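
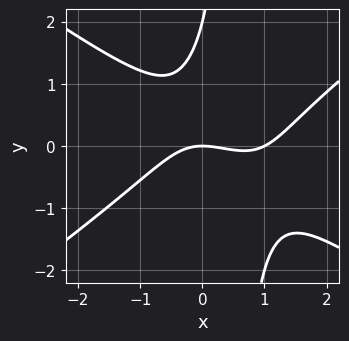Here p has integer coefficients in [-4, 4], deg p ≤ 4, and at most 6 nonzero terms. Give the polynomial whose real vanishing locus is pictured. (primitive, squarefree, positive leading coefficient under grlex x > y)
deg p = 3. No degree-2 curve has this shape.
Checking where it meets the axes: among the integer gridlines, it crosses the x-axis at x ∈ {0, 1}; among the integer gridlines, it crosses the y-axis at y ∈ {0, 2}.
Matching integer coefficients to the picture gives p.

x^3 - 2*x*y^2 - x^2 + y^2 - 2*y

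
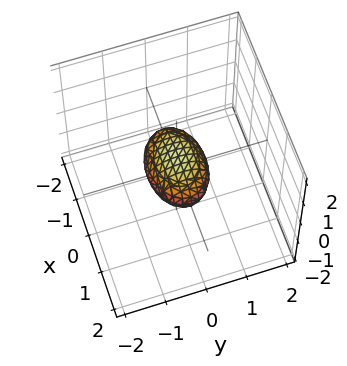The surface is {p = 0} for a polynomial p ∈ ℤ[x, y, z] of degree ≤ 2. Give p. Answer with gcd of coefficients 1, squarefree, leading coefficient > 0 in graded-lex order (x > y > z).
x^2 + 2*y^2 + 3*z^2 - 1

The degree is 2 — a closed, bounded, convex surface; a quadric.
Symmetries: the x ↦ −x reflection is a symmetry, so x appears only in even powers; it's symmetric under y → −y, forcing even powers of y; mirror symmetry z ↦ −z ⇒ only even powers of z.
From the axis intercepts and sections: the x-axis gridline crossings are at x ∈ {-1, 1}.
The integer polynomial consistent with all of this is the stated p.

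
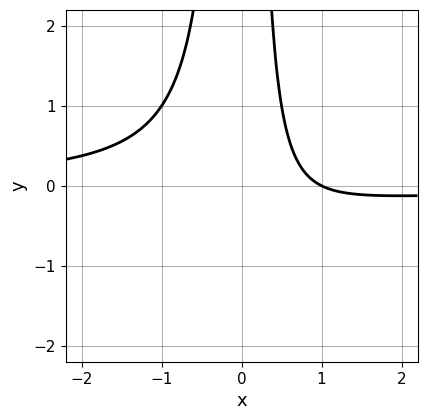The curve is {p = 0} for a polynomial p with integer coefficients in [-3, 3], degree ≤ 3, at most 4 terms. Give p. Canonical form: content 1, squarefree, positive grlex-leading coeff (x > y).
2*x^2*y + x - 1

1. Degree: no degree-2 curve has this shape, so deg p = 3.
2. From the axis intercepts and sections: one x-axis crossing is at x = 1; no y-intercept at any integer in the box.
3. The integer polynomial consistent with all of this is the stated p.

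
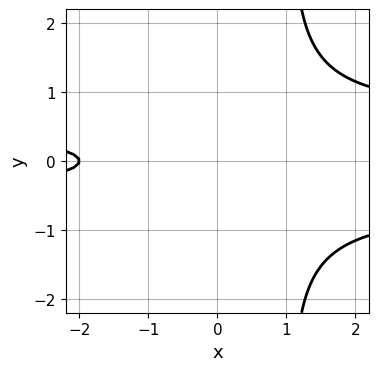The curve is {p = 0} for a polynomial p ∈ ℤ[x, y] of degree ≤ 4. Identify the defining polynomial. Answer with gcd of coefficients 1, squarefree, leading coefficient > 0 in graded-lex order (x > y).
First, degree: no degree-2 curve has this shape, so deg p = 3.
Then, symmetries: it's symmetric under y → −y, forcing even powers of y.
Then, observable constraints: one x-axis crossing is at x = -2; the curve avoids every integer y-axis point in the box.
Finally, assembling these constraints gives the stated polynomial.

3*x*y^2 - 3*y^2 - x - 2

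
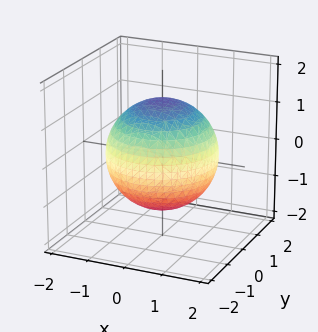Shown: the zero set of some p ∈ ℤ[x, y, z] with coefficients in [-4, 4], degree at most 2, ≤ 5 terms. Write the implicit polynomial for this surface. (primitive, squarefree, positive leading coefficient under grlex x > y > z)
1. The degree is 2 — a generic line meets the surface in up to 2 points.
2. Symmetries: the surface is invariant under rotation about z: p = q(x² + y², z).
3. From the visible intercepts: a circular section at z = -1 has radius exactly 1.
4. Assembling these constraints gives the stated polynomial.

x^2 + y^2 + z^2 - 2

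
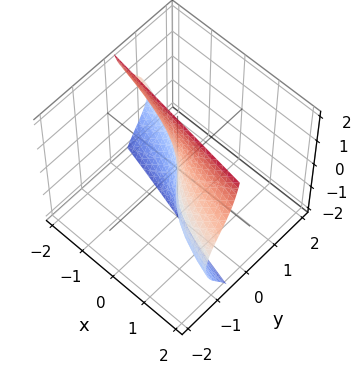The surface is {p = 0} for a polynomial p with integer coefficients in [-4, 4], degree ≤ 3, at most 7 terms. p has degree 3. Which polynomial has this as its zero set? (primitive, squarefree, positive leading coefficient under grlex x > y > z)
First, degree: a generic line meets the surface in up to 3 points, so deg p = 3.
Then, from the visible intercepts: one y-axis crossing is at y = 0; every point of the z-axis in the box is on the surface; it meets the x-axis at x = 0 (among the integer gridlines).
Finally, putting this together gives p.

y^3 + 2*y*z^2 + 2*y*z + 2*x + 2*y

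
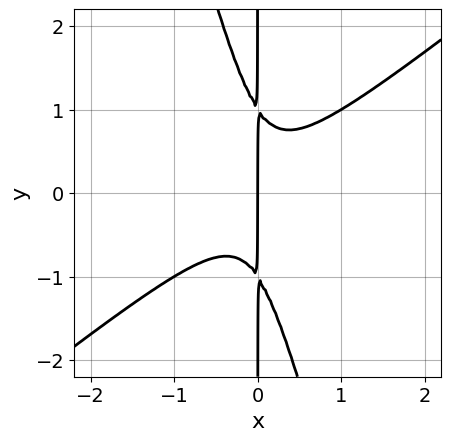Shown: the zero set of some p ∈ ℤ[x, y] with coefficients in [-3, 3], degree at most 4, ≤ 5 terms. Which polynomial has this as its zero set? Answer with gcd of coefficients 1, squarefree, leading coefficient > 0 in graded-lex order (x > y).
3*x^3 - 3*x^2*y - x*y^2 + x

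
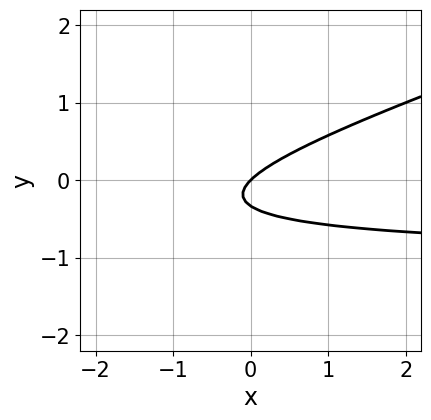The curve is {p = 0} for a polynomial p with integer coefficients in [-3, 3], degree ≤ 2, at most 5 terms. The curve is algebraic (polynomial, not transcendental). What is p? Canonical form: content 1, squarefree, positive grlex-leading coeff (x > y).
First, the degree is 2 — a generic line meets the curve in up to 2 points.
Then, from the axis intercepts and sections: one y-axis crossing is at y = 0; one x-axis crossing is at x = 0.
Finally, assembling these constraints gives the stated polynomial.

x*y - 3*y^2 + x - y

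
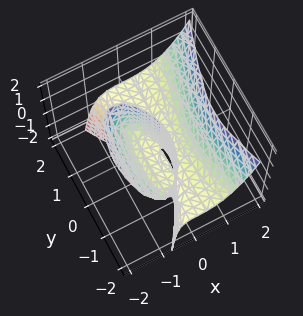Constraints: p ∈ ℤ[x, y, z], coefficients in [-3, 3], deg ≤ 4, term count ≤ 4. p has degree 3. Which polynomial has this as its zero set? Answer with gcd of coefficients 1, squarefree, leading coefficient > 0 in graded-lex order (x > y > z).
3*x^3 - y^2*z - 3*x*z - y*z

1. deg p = 3. No degree-2 surface has this shape.
2. Checking where it meets the axes: it meets the x-axis at x = 0 (among the integer gridlines); every point of the y-axis in the box is on the surface; every point of the z-axis in the box is on the surface.
3. Matching integer coefficients to the picture gives p.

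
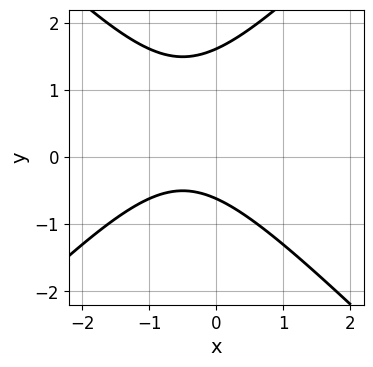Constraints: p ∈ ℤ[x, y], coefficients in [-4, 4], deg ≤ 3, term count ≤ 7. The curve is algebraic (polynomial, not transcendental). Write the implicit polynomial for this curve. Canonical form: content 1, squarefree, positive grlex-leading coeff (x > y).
x^2 - y^2 + x + y + 1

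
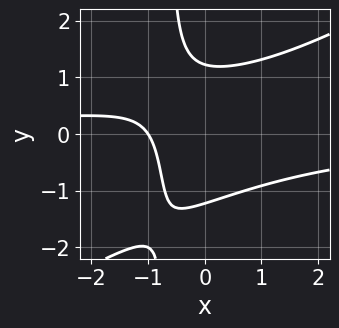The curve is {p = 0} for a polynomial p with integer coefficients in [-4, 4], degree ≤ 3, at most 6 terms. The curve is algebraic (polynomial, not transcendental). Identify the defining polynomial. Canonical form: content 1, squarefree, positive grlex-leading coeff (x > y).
2*x^2*y - 3*x*y^2 - 2*y^2 + 3*x + 3

(a) The degree is 3 — a generic line meets the curve in up to 3 points.
(b) Observable constraints: it crosses the x-axis at the gridline x = -1.
(c) These observations pin down the coefficients.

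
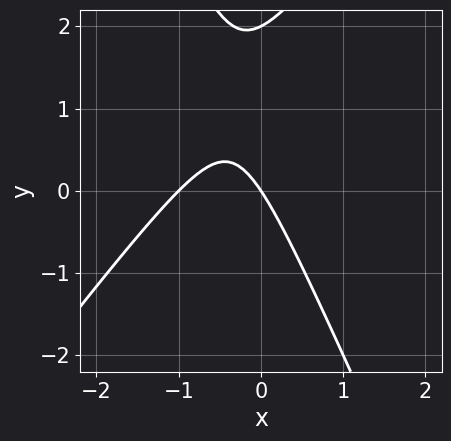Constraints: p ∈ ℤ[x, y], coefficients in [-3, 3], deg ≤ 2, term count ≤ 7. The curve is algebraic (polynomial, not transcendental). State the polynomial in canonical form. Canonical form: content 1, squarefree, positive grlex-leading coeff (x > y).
(a) Degree: the shape is more complex than any degree-1 curve, so deg p = 2.
(b) Reading off the gridlines: the y-axis gridline crossings are at y ∈ {0, 2}; the x-axis gridline crossings are at x ∈ {-1, 0}.
(c) The integer polynomial consistent with all of this is the stated p.

3*x^2 - x*y - y^2 + 3*x + 2*y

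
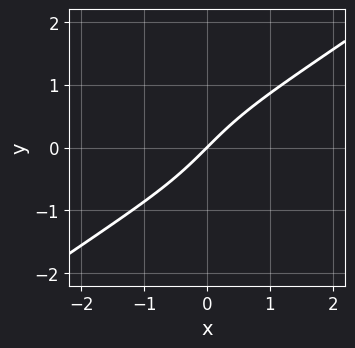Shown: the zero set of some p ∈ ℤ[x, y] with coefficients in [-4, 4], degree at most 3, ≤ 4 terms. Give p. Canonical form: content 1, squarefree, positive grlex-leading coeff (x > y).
x^2*y - 2*y^3 + 3*x - 3*y

Degree: no degree-2 curve has this shape, so deg p = 3.
From the axis intercepts and sections: one y-axis crossing is at y = 0; one x-axis crossing is at x = 0.
Matching integer coefficients to the picture gives p.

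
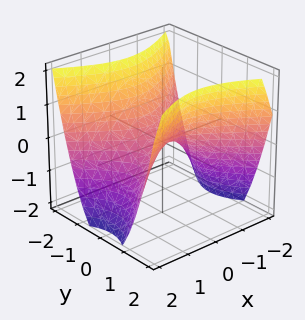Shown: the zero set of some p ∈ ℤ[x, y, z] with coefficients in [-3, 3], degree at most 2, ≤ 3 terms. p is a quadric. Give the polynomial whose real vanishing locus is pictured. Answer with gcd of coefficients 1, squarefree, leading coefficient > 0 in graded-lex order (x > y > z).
2*x^2 - 3*y^2 + 3*z

(a) deg p = 2. A saddle surface; a quadric.
(b) Symmetries: it's symmetric under x → −x, forcing even powers of x; mirror symmetry y ↦ −y ⇒ only even powers of y.
(c) Reading off the gridlines: it meets the z-axis at z = 0 (among the integer gridlines); it crosses the y-axis at the gridline y = 0.
(d) Putting this together gives p.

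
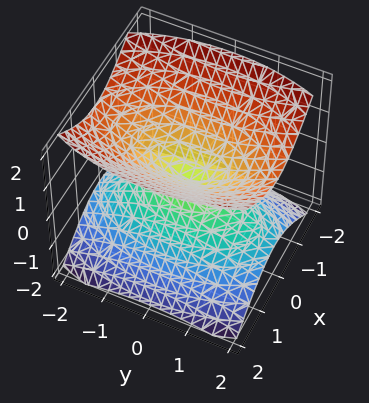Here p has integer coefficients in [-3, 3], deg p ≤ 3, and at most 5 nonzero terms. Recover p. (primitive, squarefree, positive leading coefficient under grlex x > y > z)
3*x^2 + y^2 - 3*z^2

I count 2 distinct pieces.
deg p = 2.
Symmetries: it's symmetric under z → −z, forcing even powers of z; the x ↦ −x reflection is a symmetry, so x appears only in even powers; mirror symmetry y ↦ −y ⇒ only even powers of y.
Checking where it meets the axes: it crosses the x-axis at the gridline x = 0; it crosses the z-axis at the gridline z = 0; it crosses the y-axis at the gridline y = 0.
Matching integer coefficients to the picture gives p.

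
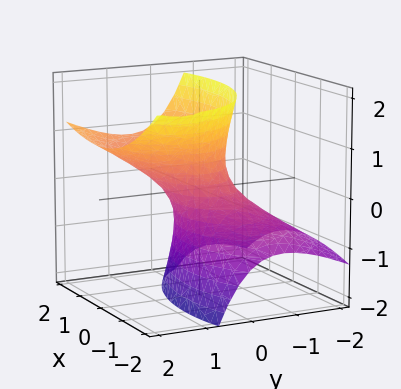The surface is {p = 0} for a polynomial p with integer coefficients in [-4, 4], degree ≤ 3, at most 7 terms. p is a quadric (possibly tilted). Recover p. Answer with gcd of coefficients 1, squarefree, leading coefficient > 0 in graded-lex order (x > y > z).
(a) The degree is 2 — no degree-1 surface has this shape.
(b) Observable constraints: no z-intercept at any integer in the box; the x-axis gridline crossings are at x ∈ {-1, 1}.
(c) Matching integer coefficients to the picture gives p.

x^2 - x*z + 2*y^2 - 3*y*z - z^2 - 1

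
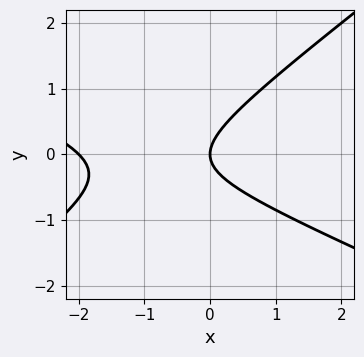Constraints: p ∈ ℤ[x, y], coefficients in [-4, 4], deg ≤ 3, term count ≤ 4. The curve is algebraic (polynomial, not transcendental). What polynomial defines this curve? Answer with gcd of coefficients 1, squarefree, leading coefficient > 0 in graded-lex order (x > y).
(a) Degree: a generic line meets the curve in up to 2 points, so deg p = 2.
(b) Observable constraints: among the integer gridlines, it crosses the x-axis at x ∈ {-2, 0}; it crosses the y-axis at the gridline y = 0.
(c) Putting this together gives p.

x^2 + x*y - 3*y^2 + 2*x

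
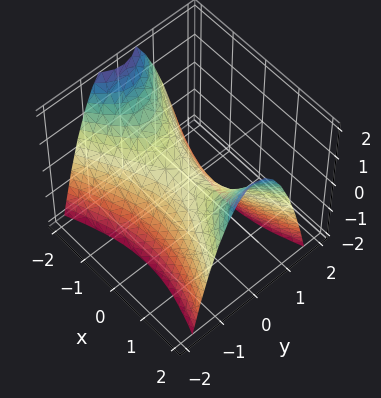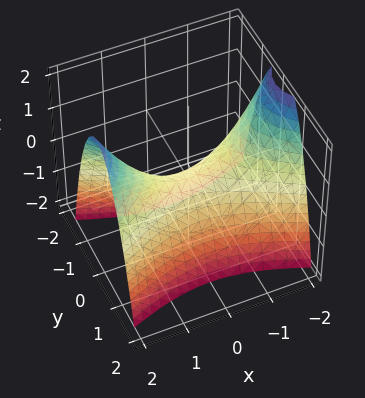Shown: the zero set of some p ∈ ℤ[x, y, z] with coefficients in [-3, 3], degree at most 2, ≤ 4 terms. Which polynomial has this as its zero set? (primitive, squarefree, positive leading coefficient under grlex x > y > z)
1. The degree is 2 — a saddle surface; a quadric.
2. Symmetries: the x ↦ −x reflection is a symmetry, so x appears only in even powers; mirror symmetry y ↦ −y ⇒ only even powers of y.
3. Against the integer gridlines: it crosses the x-axis at the gridline x = 0; one y-axis crossing is at y = 0; it meets the z-axis at z = 0 (among the integer gridlines).
4. These observations pin down the coefficients.

x^2 - 3*y^2 - 2*z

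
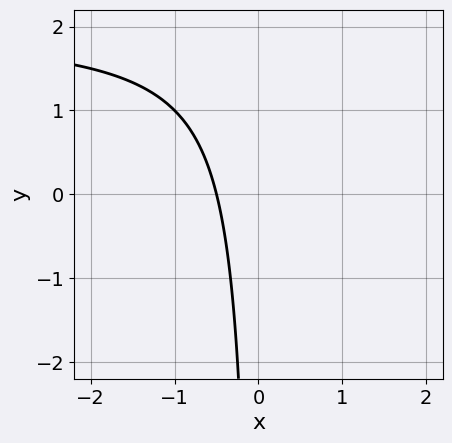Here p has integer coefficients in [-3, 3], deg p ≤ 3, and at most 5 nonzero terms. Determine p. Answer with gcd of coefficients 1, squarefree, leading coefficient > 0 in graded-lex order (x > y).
x*y - 2*x - 1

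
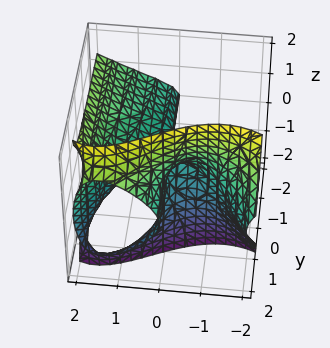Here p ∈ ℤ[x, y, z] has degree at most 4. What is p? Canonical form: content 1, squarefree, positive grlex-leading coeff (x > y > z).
x^3 - x*z^2 + 3*y*z^2 - 2*x*y - 3*z^2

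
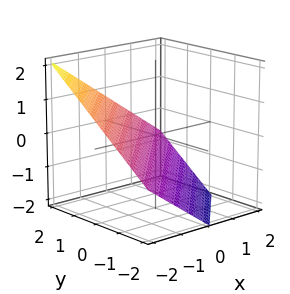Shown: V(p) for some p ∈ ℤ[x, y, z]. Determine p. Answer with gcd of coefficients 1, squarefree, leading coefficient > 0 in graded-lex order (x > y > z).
(a) deg p = 1.
(b) From the visible intercepts: it meets the x-axis at x = -1 (among the integer gridlines); one y-axis crossing is at y = 1.
(c) Fitting integer coefficients to these (and the overall shape) gives p.

2*x - 2*y + 3*z + 2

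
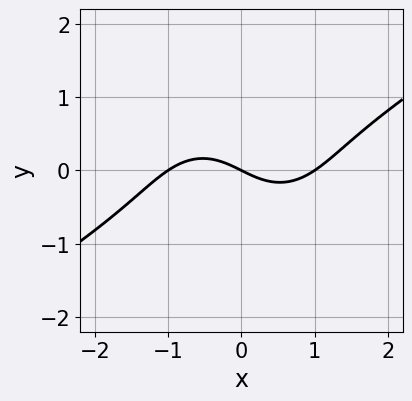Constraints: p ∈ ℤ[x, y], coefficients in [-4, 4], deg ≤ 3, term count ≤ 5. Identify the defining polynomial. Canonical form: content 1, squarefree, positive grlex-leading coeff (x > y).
(a) The degree is 3 — the shape is more complex than any degree-2 curve.
(b) Observable constraints: it meets the y-axis at y = 0 (among the integer gridlines); among the integer gridlines, it crosses the x-axis at x ∈ {-1, 0, 1}.
(c) Matching integer coefficients to the picture gives p.

x^3 - x^2*y - 2*y^3 - x - 2*y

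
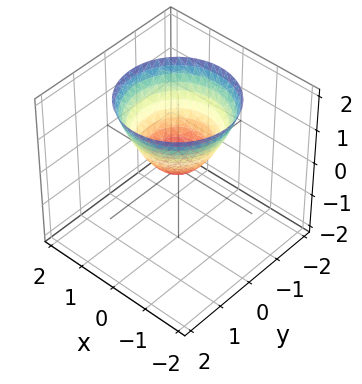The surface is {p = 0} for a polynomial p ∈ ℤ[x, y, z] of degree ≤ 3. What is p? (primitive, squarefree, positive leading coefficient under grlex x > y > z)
deg p = 2. A single bowl opening along one axis; a quadric.
Symmetry: every cross-section ⟂ z is a circle, so x, y appear only via x² + y².
From the visible intercepts: it meets the z-axis at z = 0 (among the integer gridlines); a circular section at z = 1 has radius exactly 1; one x-axis crossing is at x = 0.
Assembling these constraints gives the stated polynomial.

x^2 + y^2 - z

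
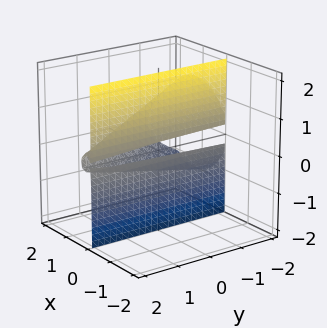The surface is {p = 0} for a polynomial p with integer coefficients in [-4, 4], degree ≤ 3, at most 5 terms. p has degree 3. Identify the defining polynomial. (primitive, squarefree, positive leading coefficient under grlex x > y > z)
2*x^3 + x^2*y + 2*x*z^2 - 3*x^2

The degree is 3 — no degree-2 surface has this shape.
From the visible intercepts: the visible z-axis segment lies entirely on the surface; the visible y-axis segment lies entirely on the surface.
Together with the visible shape, these determine p as stated.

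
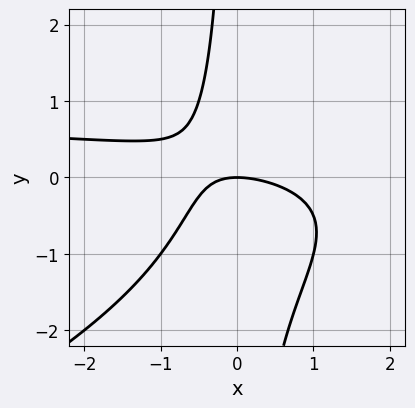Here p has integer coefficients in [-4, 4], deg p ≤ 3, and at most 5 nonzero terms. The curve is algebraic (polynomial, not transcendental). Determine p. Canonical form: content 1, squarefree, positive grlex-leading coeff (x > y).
First, the degree is 3 — no degree-2 curve has this shape.
Then, checking where it meets the axes: it meets the y-axis at y = 0 (among the integer gridlines); it meets the x-axis at x = 0 (among the integer gridlines).
Finally, together with the visible shape, these determine p as stated.

x^2*y - 2*x*y^2 - x^2 - 2*x*y - 2*y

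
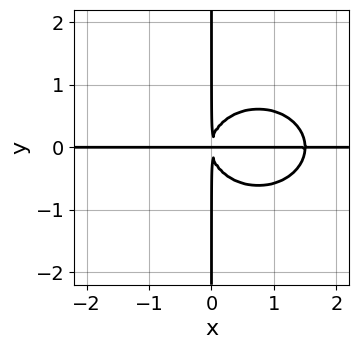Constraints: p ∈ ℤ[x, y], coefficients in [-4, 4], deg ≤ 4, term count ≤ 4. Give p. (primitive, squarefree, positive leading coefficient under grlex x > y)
2*x^3*y + 3*x*y^3 - 3*x^2*y

deg p = 4.
Reading off the gridlines: the visible y-axis segment lies entirely on the curve; the visible x-axis segment lies entirely on the curve.
These observations pin down the coefficients.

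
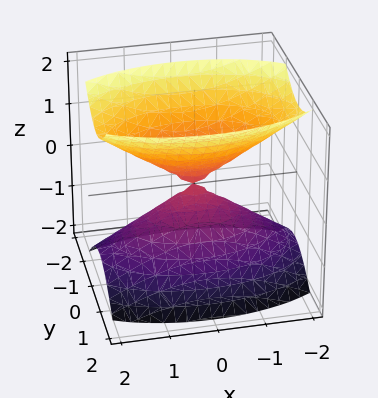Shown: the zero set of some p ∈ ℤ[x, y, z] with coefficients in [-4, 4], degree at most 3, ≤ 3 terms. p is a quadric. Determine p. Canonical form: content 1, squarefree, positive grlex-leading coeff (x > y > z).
x^2 + 3*y^2 - 2*z^2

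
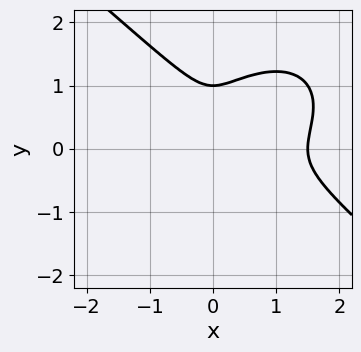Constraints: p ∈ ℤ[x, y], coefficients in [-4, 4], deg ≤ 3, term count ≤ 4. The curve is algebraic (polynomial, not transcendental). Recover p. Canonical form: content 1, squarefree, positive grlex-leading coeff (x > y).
1. deg p = 3. No degree-2 curve has this shape.
2. From the visible intercepts: it meets the y-axis at y = 1 (among the integer gridlines).
3. Assembling these constraints gives the stated polynomial.

2*x^3 + 3*y^3 - 3*x^2 - 3*y^2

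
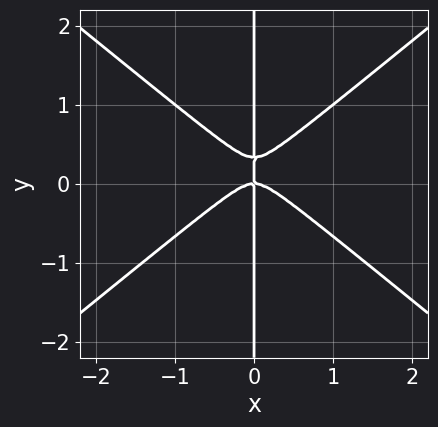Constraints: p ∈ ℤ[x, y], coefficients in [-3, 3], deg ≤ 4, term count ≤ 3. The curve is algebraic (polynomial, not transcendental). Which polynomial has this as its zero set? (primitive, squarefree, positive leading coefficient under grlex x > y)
2*x^3 - 3*x*y^2 + x*y

First, the degree is 3 — a generic line meets the curve in up to 3 points.
Then, from the axis intercepts and sections: the visible y-axis segment lies entirely on the curve; one x-axis crossing is at x = 0.
Finally, fitting integer coefficients to these (and the overall shape) gives p.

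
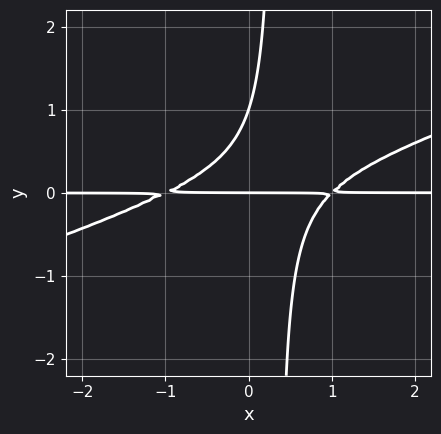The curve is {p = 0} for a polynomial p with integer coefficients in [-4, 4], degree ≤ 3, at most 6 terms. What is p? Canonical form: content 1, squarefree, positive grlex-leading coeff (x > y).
x^2*y - 3*x*y^2 + y^2 - y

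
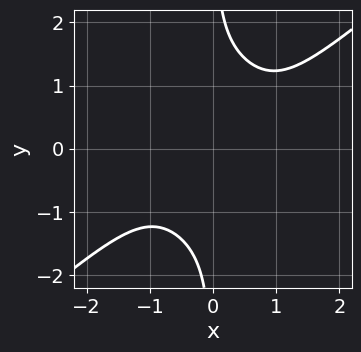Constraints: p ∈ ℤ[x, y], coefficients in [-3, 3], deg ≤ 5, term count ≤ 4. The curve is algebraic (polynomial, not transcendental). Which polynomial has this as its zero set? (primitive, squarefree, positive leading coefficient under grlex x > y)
First, the degree is 4 — a generic line meets the curve in up to 4 points.
Then, checking where it meets the axes: it misses every integer gridline on the y-axis; it misses every integer gridline on the x-axis.
Finally, fitting integer coefficients to these (and the overall shape) gives p.

2*x^4 - x^3*y - 2*x*y^3 + 3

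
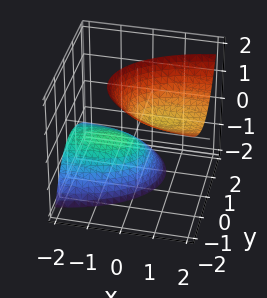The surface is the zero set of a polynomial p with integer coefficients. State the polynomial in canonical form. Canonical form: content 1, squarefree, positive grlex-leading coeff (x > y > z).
First, there are 2 components.
Then, the degree is 2 — a generic line meets the surface in up to 2 points.
Then, observable constraints: the surface avoids every integer y-axis point in the box; among the integer gridlines, it crosses the z-axis at z ∈ {-1, 1}; it misses every integer gridline on the x-axis.
Finally, putting this together gives p.

x^2 - 3*x*z + 3*y^2 + 2*y*z - z^2 + 1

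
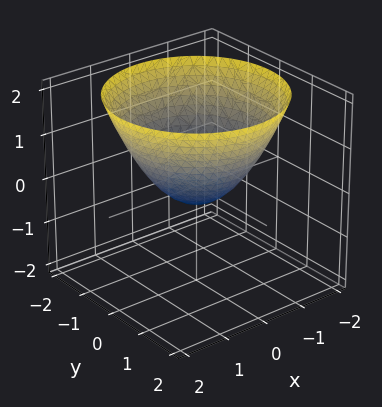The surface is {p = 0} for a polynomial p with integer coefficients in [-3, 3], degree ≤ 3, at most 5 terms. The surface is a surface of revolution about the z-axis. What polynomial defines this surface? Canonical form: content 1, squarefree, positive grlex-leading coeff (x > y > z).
2*x^2 + 2*y^2 - 3*z - 1

(a) The degree is 2 — the shape is more complex than any degree-1 surface.
(b) Symmetries: the z-axis is an axis of rotation, so x and y enter only as x² + y².
(c) Reading off the gridlines: a circular section at z = 2 has radius between 1 and 2.
(d) The integer polynomial consistent with all of this is the stated p.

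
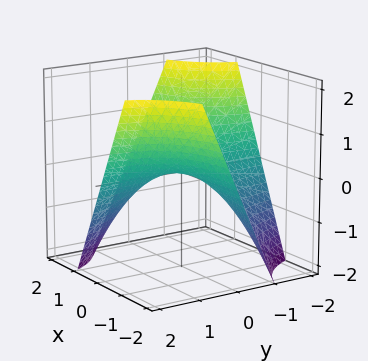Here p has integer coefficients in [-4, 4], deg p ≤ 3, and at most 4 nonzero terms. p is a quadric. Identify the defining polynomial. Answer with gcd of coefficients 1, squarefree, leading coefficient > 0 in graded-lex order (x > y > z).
x*y + z

Degree: a hyperbolic paraboloid; a quadric, so deg p = 2.
Against the integer gridlines: one z-axis crossing is at z = 0; every point of the x-axis in the box is on the surface; the visible y-axis segment lies entirely on the surface.
Assembling these constraints gives the stated polynomial.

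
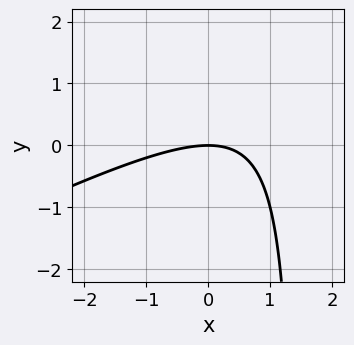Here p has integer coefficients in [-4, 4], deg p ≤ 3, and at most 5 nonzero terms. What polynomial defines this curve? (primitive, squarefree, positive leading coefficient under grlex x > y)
x^2 - 2*x*y + 3*y

(a) deg p = 2. The shape is more complex than any degree-1 curve.
(b) Checking where it meets the axes: it meets the x-axis at x = 0 (among the integer gridlines); one y-axis crossing is at y = 0.
(c) Solving for integer coefficients yields p as stated.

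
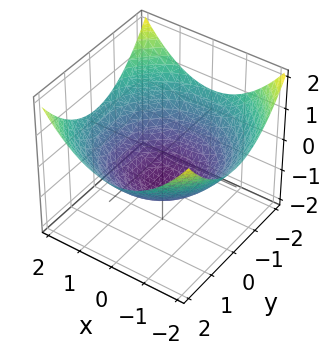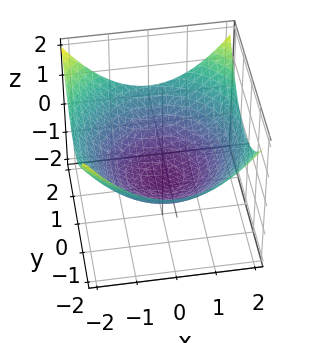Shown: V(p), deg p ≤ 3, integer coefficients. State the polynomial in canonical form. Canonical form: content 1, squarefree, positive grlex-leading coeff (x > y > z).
x^2 + y^2 - 3*z - 3

The degree is 2 — the shape is more complex than any degree-1 surface.
Symmetry: the z-axis is an axis of rotation, so x and y enter only as x² + y².
Observable constraints: a circular section at z = 0 has radius between 1 and 2; it crosses the z-axis at the gridline z = -1.
The integer polynomial consistent with all of this is the stated p.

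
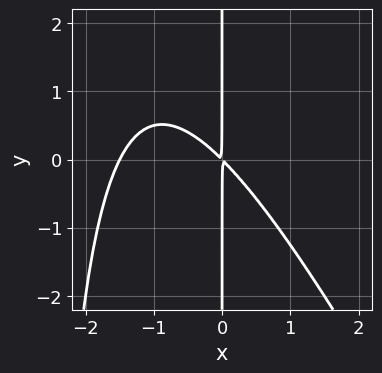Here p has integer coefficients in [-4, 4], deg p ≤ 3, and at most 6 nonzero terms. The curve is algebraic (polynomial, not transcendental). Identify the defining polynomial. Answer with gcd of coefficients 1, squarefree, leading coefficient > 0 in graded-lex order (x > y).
2*x^3 + x^2*y + 3*x^2 + 3*x*y

(a) The degree is 3 — no degree-2 curve has this shape.
(b) Against the integer gridlines: the visible y-axis segment lies entirely on the curve.
(c) The integer polynomial consistent with all of this is the stated p.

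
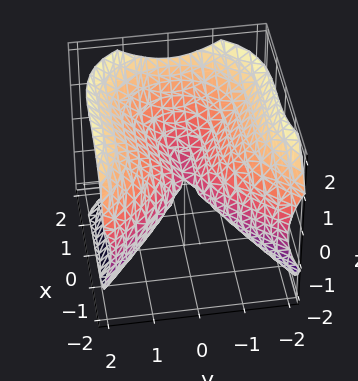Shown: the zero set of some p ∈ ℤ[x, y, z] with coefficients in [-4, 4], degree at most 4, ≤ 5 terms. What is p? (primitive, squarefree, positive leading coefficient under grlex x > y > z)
First, deg p = 3. The shape is more complex than any degree-2 surface.
Then, from the visible intercepts: one y-axis crossing is at y = 0; one z-axis crossing is at z = 0; it meets the x-axis at x = 0 (among the integer gridlines).
Finally, matching integer coefficients to the picture gives p.

x^3 + 3*y^2 - 3*z^2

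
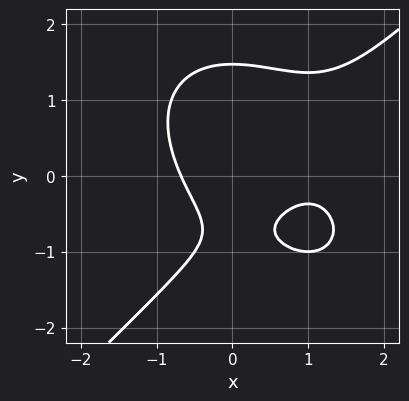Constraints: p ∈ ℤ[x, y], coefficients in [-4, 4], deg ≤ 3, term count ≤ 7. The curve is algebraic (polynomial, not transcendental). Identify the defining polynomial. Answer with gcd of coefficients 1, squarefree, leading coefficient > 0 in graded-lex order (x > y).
The degree is 3 — the shape is more complex than any degree-2 curve.
Matching integer coefficients to the picture gives p.

2*x^3 - 2*y^3 - 3*x^2 + 3*y + 2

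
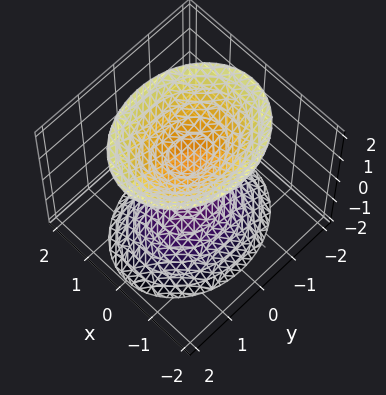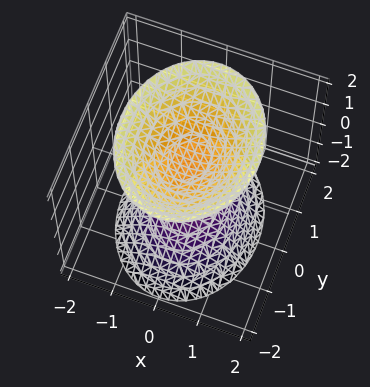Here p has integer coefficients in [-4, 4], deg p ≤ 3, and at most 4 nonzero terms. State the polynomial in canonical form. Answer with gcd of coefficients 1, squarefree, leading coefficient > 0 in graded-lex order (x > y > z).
3*x^2 + 2*y^2 - 2*z^2 + 2

There are 2 components. Treating them together as one polynomial.
deg p = 2. Two sheets facing apart; a quadric.
Symmetries: it's symmetric under x → −x, forcing even powers of x; it's symmetric under z → −z, forcing even powers of z; mirror symmetry y ↦ −y ⇒ only even powers of y.
Observable constraints: the surface avoids every integer y-axis point in the box; the z-axis gridline crossings are at z ∈ {-1, 1}.
Assembling these constraints gives the stated polynomial.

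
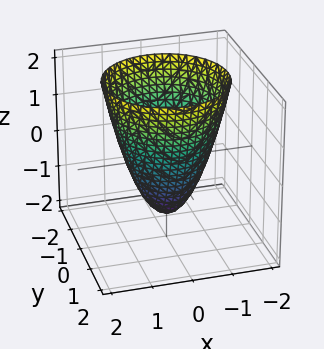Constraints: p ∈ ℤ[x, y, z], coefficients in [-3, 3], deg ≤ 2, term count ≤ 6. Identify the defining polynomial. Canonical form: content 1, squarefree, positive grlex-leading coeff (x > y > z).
(a) Degree: a generic line meets the surface in up to 2 points, so deg p = 2.
(b) Symmetries: rotational symmetry about the z-axis ⇒ p depends on x, y only through x² + y².
(c) Reading off the gridlines: a circular section at z = 1 has radius between 1 and 2; the y-axis gridline crossings are at y ∈ {-1, 1}.
(d) Fitting integer coefficients to these (and the overall shape) gives p. Check: (-1, 0, 0) on the x-axis lies on the surface, and p(-1, 0, 0) = 0. ✓

3*x^2 + 3*y^2 - 2*z - 3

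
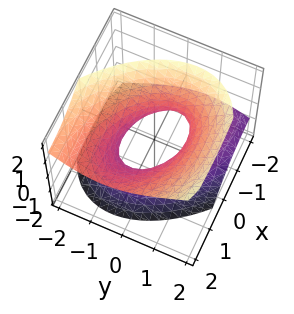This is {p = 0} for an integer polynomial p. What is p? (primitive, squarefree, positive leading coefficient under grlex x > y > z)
First, the degree is 2 — no degree-1 surface has this shape.
Next, observable constraints: the surface avoids every integer z-axis point in the box; among the integer gridlines, it crosses the x-axis at x ∈ {-1, 1}.
Finally, the integer polynomial consistent with all of this is the stated p.

2*x^2 + 2*x*y - 3*x*z + 3*y^2 - 3*z^2 - 2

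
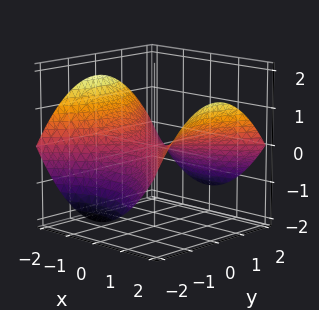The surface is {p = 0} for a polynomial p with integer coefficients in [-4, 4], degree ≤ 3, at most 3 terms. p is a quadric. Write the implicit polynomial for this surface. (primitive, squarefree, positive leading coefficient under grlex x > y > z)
x^2 - y^2 - 3*z

(a) deg p = 2.
(b) Symmetries: mirror symmetry x ↦ −x ⇒ only even powers of x; mirror symmetry y ↦ −y ⇒ only even powers of y.
(c) Against the integer gridlines: one y-axis crossing is at y = 0; it crosses the z-axis at the gridline z = 0; it crosses the x-axis at the gridline x = 0.
(d) Assembling these constraints gives the stated polynomial.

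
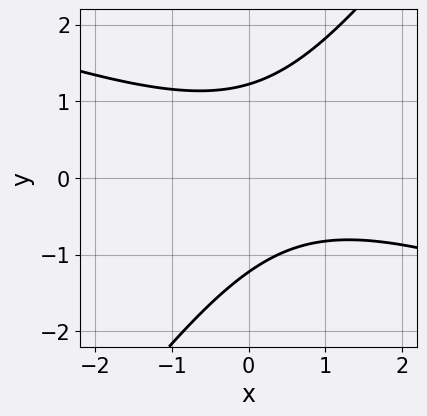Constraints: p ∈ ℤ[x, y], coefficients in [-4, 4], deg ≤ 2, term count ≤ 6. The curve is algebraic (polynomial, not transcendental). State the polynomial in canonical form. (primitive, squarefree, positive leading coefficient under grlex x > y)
First, degree: a generic line meets the curve in up to 2 points, so deg p = 2.
Then, from the axis intercepts and sections: the curve avoids every integer x-axis point in the box.
Finally, matching integer coefficients to the picture gives p.

x^2 + 2*x*y - 2*y^2 - x + 3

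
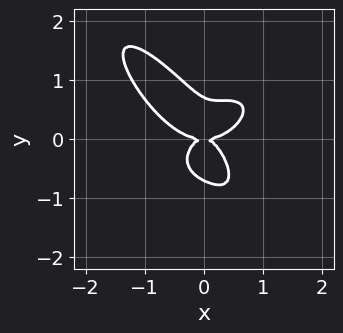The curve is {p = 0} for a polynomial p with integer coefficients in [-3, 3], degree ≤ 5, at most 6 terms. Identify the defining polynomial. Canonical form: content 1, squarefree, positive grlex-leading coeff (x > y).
2*x^4 + 2*x*y^3 + 2*y^4 - 2*x^2*y - y^2

(a) Degree: no degree-3 curve has this shape, so deg p = 4.
(b) From the axis intercepts and sections: one y-axis crossing is at y = 0; it crosses the x-axis at the gridline x = 0.
(c) Together with the visible shape, these determine p as stated.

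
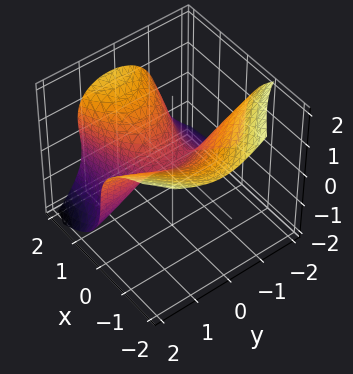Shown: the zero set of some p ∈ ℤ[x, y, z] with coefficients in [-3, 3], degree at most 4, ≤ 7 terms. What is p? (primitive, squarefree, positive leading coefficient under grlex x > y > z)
3*x*y^2 - x*y*z + 2*z^3 - 2*x^2 + z

The degree is 3 — no degree-2 surface has this shape.
Checking where it meets the axes: it crosses the z-axis at the gridline z = 0; one x-axis crossing is at x = 0; every point of the y-axis in the box is on the surface.
Matching integer coefficients to the picture gives p.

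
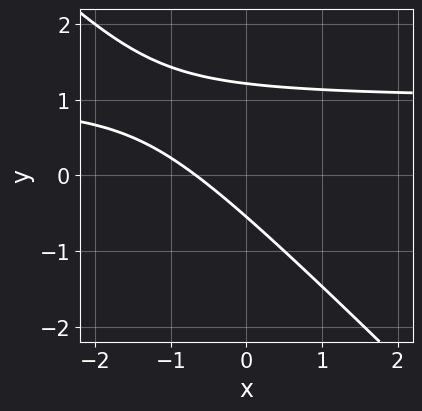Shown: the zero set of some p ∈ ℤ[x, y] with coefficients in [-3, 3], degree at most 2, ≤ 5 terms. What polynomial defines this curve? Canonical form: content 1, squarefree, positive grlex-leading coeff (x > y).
1. The degree is 2 — a generic line meets the curve in up to 2 points.
2. The integer polynomial consistent with all of this is the stated p.

3*x*y + 3*y^2 - 3*x - 2*y - 2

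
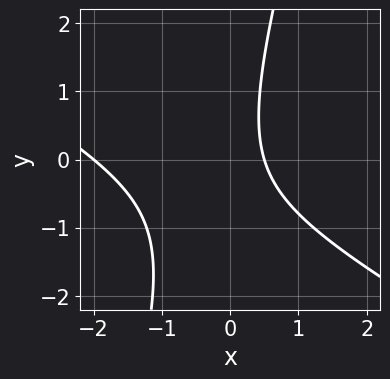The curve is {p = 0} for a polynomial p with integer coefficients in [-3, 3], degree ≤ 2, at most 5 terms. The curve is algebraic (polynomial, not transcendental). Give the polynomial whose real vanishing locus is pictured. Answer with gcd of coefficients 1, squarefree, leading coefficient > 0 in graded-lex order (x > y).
2*x^2 + 3*x*y - y^2 + 3*x - 2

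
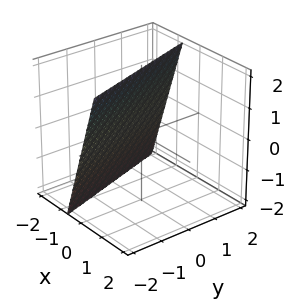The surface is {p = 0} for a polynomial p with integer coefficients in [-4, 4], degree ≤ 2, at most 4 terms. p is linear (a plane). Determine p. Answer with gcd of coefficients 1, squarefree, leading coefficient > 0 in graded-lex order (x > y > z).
(a) deg p = 1.
(b) Checking where it meets the axes: it meets the y-axis at y = -2 (among the integer gridlines); one z-axis crossing is at z = 2.
(c) Together with the visible shape, these determine p as stated.

3*x + y - z + 2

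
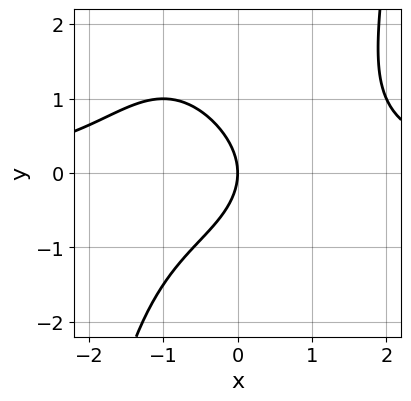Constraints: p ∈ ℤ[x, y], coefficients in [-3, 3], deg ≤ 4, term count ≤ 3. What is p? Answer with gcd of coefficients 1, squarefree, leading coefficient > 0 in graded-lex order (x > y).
x^3*y - 2*y^2 - 3*x

1. The degree is 4 — the shape is more complex than any degree-3 curve.
2. Reading off the gridlines: it crosses the y-axis at the gridline y = 0; one x-axis crossing is at x = 0.
3. Assembling these constraints gives the stated polynomial.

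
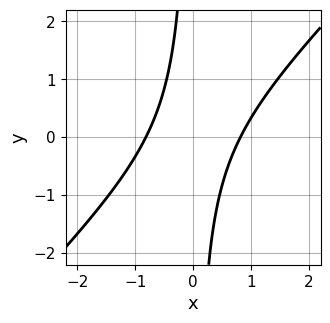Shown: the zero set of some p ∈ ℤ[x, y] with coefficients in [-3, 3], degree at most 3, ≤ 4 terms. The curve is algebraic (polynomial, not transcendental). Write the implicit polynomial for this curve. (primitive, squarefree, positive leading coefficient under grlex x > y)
1. The degree is 2 — no degree-1 curve has this shape.
2. From the visible intercepts: the curve avoids every integer y-axis point in the box.
3. Together with the visible shape, these determine p as stated.

3*x^2 - 3*x*y - 2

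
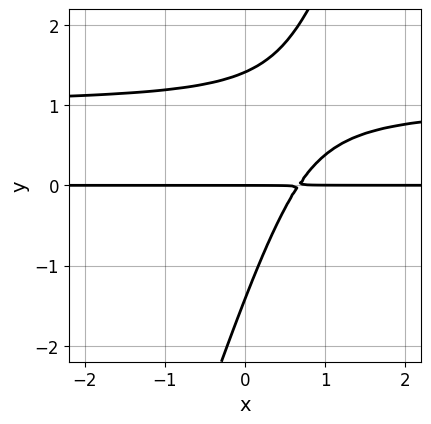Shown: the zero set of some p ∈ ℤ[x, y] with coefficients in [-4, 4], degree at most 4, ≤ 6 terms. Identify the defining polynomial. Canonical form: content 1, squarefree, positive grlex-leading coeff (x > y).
First, degree: a generic line meets the curve in up to 3 points, so deg p = 3.
Then, checking where it meets the axes: every point of the x-axis in the box is on the curve; it meets the y-axis at y = 0 (among the integer gridlines).
Finally, together with the visible shape, these determine p as stated.

3*x*y^2 - y^3 - 3*x*y + 2*y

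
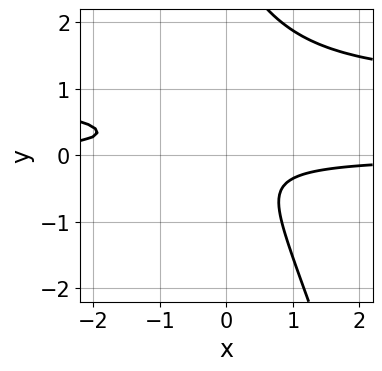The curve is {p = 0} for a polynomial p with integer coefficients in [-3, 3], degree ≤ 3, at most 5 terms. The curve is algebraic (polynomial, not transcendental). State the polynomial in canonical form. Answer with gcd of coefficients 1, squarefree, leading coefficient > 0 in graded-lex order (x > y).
1. deg p = 3. The shape is more complex than any degree-2 curve.
2. Reading off the gridlines: the curve avoids every integer x-axis point in the box; the curve avoids every integer y-axis point in the box.
3. Fitting integer coefficients to these (and the overall shape) gives p.

3*x*y^2 + y^3 - 3*x*y - 3*y^2 - 1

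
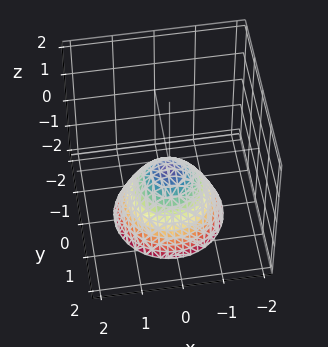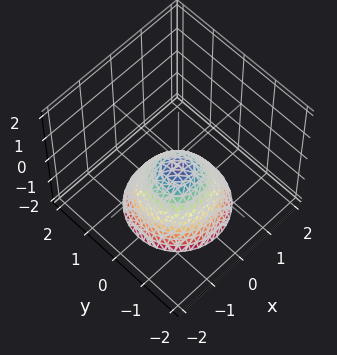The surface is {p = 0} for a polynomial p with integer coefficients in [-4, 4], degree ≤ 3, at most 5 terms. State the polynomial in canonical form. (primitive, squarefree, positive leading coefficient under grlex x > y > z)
deg p = 2. The shape is more complex than any degree-1 surface.
Symmetries: rotational symmetry about the z-axis ⇒ p depends on x, y only through x² + y².
From the visible intercepts: no y-intercept at any integer in the box; the surface avoids every integer x-axis point in the box.
Fitting integer coefficients to these (and the overall shape) gives p.

3*x^2 + 3*y^2 + 3*z + 1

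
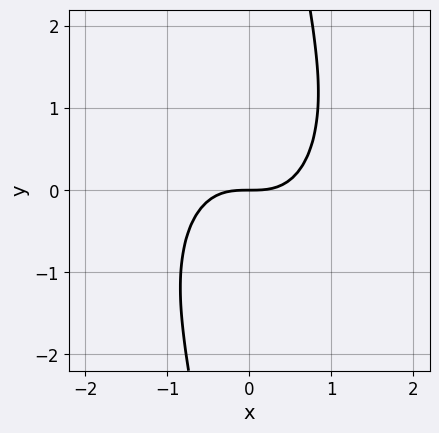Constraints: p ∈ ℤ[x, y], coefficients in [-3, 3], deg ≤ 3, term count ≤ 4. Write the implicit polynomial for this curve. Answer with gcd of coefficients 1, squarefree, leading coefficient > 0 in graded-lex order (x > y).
First, degree: no degree-2 curve has this shape, so deg p = 3.
Then, from the axis intercepts and sections: one x-axis crossing is at x = 0; it meets the y-axis at y = 0 (among the integer gridlines).
Finally, assembling these constraints gives the stated polynomial.

2*x^3 + x*y^2 - 2*y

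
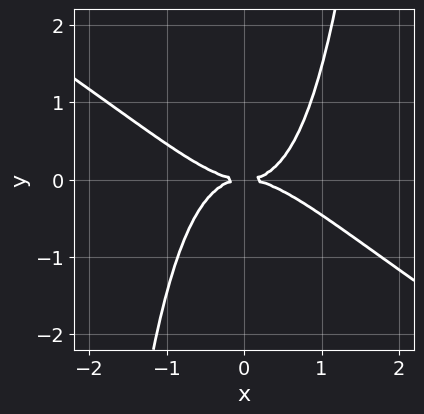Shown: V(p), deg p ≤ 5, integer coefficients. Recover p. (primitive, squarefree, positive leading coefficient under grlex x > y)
2*x^4 + 3*x^3*y - 3*y^2

1. Degree: a generic line meets the curve in up to 4 points, so deg p = 4.
2. Reading off the gridlines: one x-axis crossing is at x = 0; one y-axis crossing is at y = 0.
3. Fitting integer coefficients to these (and the overall shape) gives p.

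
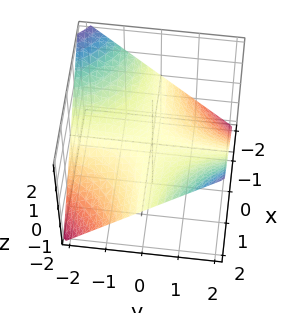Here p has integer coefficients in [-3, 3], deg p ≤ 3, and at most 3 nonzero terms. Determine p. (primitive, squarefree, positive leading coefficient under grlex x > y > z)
x*y - 2*z

Degree: a saddle surface; a quadric, so deg p = 2.
Observable constraints: every point of the y-axis in the box is on the surface; it meets the z-axis at z = 0 (among the integer gridlines).
These observations pin down the coefficients. Check: (2, 0, 0) on the x-axis lies on the surface, and p(2, 0, 0) = 0. ✓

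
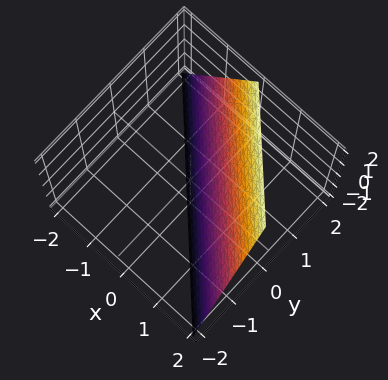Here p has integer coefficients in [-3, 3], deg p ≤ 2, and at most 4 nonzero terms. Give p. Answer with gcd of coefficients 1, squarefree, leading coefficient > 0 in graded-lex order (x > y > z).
2*x + 2*y - z - 2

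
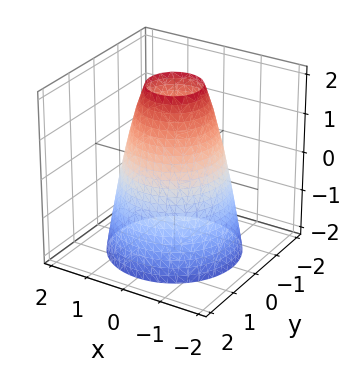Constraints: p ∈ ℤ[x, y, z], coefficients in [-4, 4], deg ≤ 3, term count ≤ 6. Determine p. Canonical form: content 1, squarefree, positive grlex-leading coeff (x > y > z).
2*x^2 + 2*y^2 + z - 3

(a) Degree: a generic line meets the surface in up to 2 points, so deg p = 2.
(b) By symmetry, the surface is invariant under rotation about z: p = q(x² + y², z).
(c) Checking where it meets the axes: it misses every integer gridline on the z-axis; a circular section at z = -1 has radius between 1 and 2.
(d) Matching integer coefficients to the picture gives p.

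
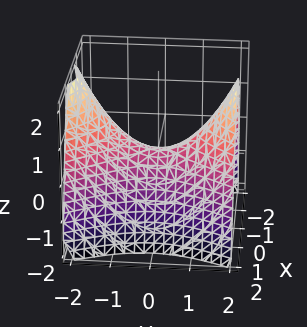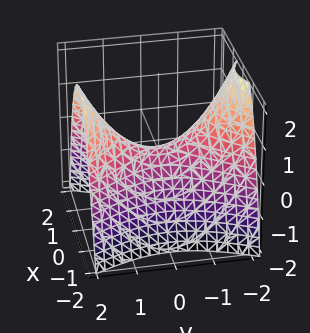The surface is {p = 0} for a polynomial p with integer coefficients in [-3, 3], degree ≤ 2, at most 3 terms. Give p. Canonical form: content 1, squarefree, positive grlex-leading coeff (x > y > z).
2*x^2 - y^2 + 2*z

First, the degree is 2 — a hyperbolic paraboloid; a quadric.
Then, symmetries: it's symmetric under x → −x, forcing even powers of x; mirror symmetry y ↦ −y ⇒ only even powers of y.
Then, from the visible intercepts: one x-axis crossing is at x = 0; one z-axis crossing is at z = 0.
Finally, assembling these constraints gives the stated polynomial.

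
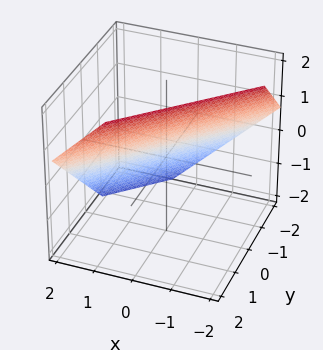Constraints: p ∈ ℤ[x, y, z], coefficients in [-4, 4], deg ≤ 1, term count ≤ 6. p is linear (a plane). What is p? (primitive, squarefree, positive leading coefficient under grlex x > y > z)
(a) deg p = 1. Every cross-section is a straight line — this is a plane.
(b) Solving for integer coefficients yields p as stated.

3*x - 3*y + 3*z - 2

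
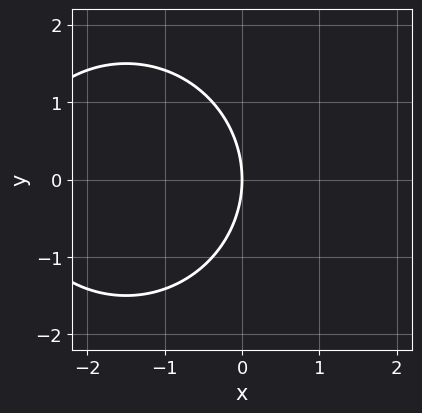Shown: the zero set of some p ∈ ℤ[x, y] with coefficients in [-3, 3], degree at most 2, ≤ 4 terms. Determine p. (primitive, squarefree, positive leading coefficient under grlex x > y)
x^2 + y^2 + 3*x

(a) deg p = 2. No degree-1 curve has this shape.
(b) Symmetries: it's symmetric under y → −y, forcing even powers of y.
(c) From the axis intercepts and sections: one y-axis crossing is at y = 0; one x-axis crossing is at x = 0.
(d) These observations pin down the coefficients.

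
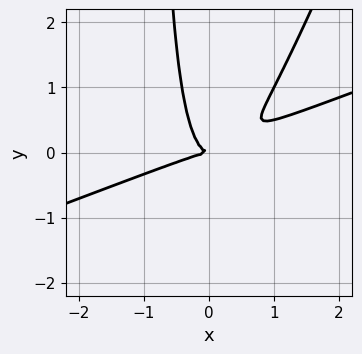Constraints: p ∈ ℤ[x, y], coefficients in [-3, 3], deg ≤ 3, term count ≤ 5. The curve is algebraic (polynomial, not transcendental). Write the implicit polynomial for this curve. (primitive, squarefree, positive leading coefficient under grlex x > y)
(a) deg p = 3.
(b) Reading off the gridlines: it crosses the x-axis at the gridline x = 0; it meets the y-axis at y = 0 (among the integer gridlines).
(c) Assembling these constraints gives the stated polynomial.

x^3 - 3*x^2*y + x*y^2 + y^2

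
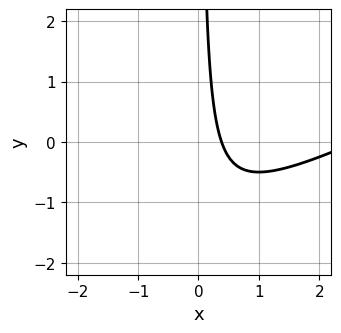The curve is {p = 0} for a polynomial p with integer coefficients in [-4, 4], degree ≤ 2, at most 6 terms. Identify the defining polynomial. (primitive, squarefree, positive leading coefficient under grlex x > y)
1. Degree: the shape is more complex than any degree-1 curve, so deg p = 2.
2. Observable constraints: it misses every integer gridline on the y-axis.
3. Fitting integer coefficients to these (and the overall shape) gives p.

x^2 - 2*x*y - 3*x + 1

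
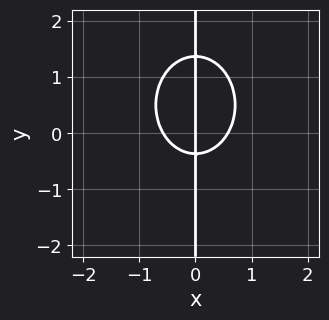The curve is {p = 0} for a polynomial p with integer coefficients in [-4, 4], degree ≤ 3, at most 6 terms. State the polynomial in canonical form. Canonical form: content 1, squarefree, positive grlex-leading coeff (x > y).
3*x^3 + 2*x*y^2 - 2*x*y - x

(a) deg p = 3. No degree-2 curve has this shape.
(b) From the visible intercepts: every point of the y-axis in the box is on the curve; one x-axis crossing is at x = 0.
(c) The integer polynomial consistent with all of this is the stated p.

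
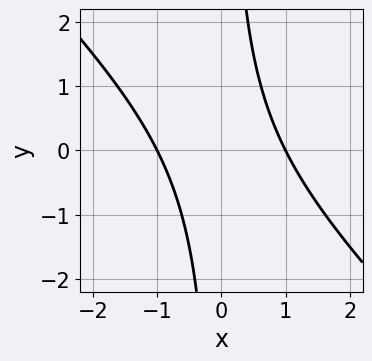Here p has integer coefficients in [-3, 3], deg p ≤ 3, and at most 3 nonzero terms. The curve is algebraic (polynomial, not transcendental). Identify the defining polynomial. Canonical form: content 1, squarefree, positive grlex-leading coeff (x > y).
(a) Degree: a generic line meets the curve in up to 2 points, so deg p = 2.
(b) Against the integer gridlines: it misses every integer gridline on the y-axis; among the integer gridlines, it crosses the x-axis at x ∈ {-1, 1}.
(c) The integer polynomial consistent with all of this is the stated p.

x^2 + x*y - 1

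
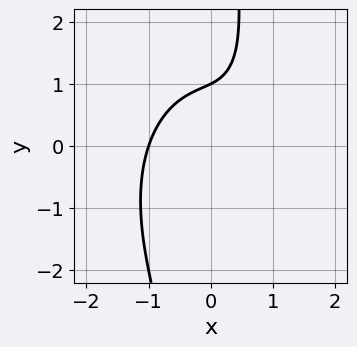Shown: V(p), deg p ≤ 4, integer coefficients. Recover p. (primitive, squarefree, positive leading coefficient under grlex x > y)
First, deg p = 3. A generic line meets the curve in up to 3 points.
Then, from the visible intercepts: one y-axis crossing is at y = 1; it crosses the x-axis at the gridline x = -1.
Finally, these observations pin down the coefficients.

2*x^3 + x*y^2 - 2*y + 2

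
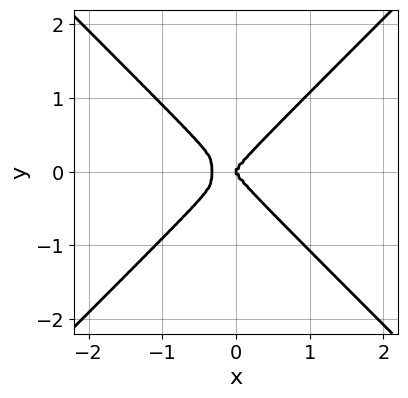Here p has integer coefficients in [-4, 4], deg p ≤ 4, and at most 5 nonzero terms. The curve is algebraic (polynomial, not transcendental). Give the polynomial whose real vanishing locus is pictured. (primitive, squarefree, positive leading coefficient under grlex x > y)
3*x^4 - 3*y^4 + x^3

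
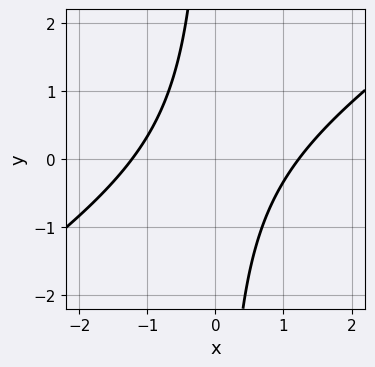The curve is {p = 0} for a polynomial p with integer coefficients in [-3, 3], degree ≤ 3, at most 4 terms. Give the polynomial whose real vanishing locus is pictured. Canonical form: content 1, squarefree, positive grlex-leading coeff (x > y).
(a) deg p = 2. A generic line meets the curve in up to 2 points.
(b) From the axis intercepts and sections: no y-intercept at any integer in the box.
(c) Together with the visible shape, these determine p as stated.

2*x^2 - 3*x*y - 3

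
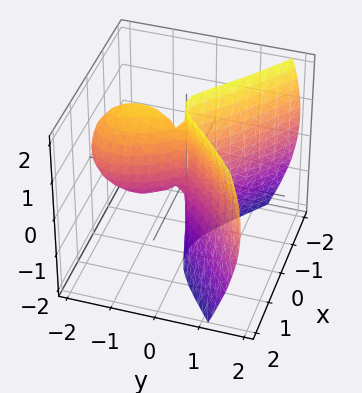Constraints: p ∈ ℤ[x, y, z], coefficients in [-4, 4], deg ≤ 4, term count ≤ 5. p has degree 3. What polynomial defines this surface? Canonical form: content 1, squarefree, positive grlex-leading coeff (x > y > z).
y^3 + y*z^2 - 3*x^2 + 2*y^2 - y*z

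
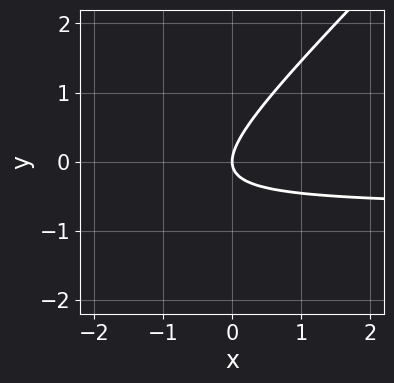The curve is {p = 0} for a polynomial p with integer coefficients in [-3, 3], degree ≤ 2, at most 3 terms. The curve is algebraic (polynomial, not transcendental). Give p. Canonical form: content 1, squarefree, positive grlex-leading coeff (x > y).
3*x*y - 3*y^2 + 2*x

1. deg p = 2. No degree-1 curve has this shape.
2. From the axis intercepts and sections: it crosses the x-axis at the gridline x = 0; it meets the y-axis at y = 0 (among the integer gridlines).
3. Putting this together gives p.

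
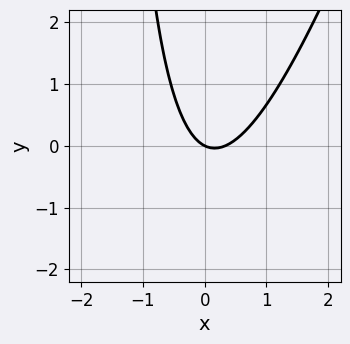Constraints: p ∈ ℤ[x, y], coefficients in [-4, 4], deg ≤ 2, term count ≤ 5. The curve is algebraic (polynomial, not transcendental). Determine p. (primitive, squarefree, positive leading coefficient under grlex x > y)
1. deg p = 2. No degree-1 curve has this shape.
2. Checking where it meets the axes: one y-axis crossing is at y = 0; one x-axis crossing is at x = 0.
3. Assembling these constraints gives the stated polynomial.

3*x^2 - x*y - x - 2*y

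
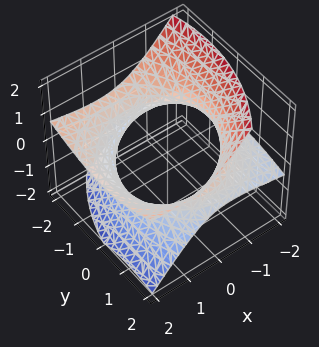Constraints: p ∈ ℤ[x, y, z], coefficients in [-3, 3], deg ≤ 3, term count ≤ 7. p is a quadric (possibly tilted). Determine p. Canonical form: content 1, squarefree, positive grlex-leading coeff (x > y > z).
x^2 - 3*x*z + y^2 + y*z - 3*z^2 - 3

(a) Degree: the shape is more complex than any degree-1 surface, so deg p = 2.
(b) Checking where it meets the axes: the surface avoids every integer z-axis point in the box.
(c) Together with the visible shape, these determine p as stated.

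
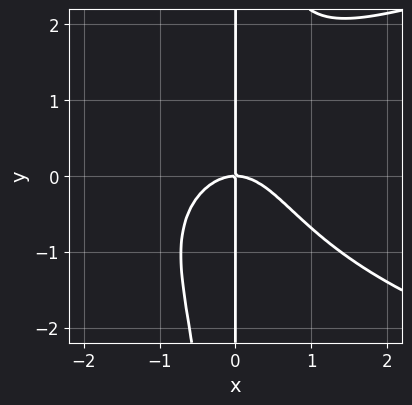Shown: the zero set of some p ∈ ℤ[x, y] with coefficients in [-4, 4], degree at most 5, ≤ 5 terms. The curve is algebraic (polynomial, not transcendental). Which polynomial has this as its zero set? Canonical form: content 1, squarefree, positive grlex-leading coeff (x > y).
The degree is 4 — a generic line meets the curve in up to 4 points.
Reading off the gridlines: the visible y-axis segment lies entirely on the curve; one x-axis crossing is at x = 0.
Matching integer coefficients to the picture gives p.

2*x^2*y^2 - 3*x^3 - 3*x*y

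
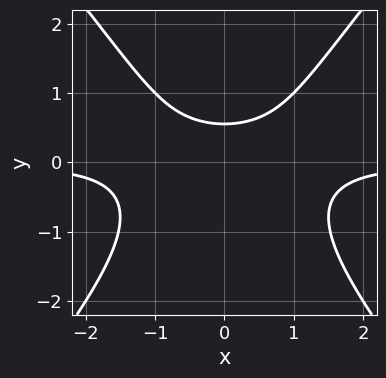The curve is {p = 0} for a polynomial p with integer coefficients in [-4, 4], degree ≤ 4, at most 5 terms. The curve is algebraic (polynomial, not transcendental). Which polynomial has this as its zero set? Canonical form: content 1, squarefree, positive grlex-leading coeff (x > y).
3*x^2*y - 2*y^3 - 3*y + 2

(a) Degree: no degree-2 curve has this shape, so deg p = 3.
(b) Symmetries: it's symmetric under x → −x, forcing even powers of x.
(c) From the axis intercepts and sections: the curve avoids every integer x-axis point in the box.
(d) The integer polynomial consistent with all of this is the stated p.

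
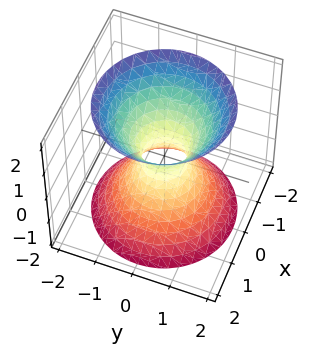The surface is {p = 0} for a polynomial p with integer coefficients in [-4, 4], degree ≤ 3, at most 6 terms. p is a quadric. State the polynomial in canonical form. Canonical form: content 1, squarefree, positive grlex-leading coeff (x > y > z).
The degree is 2 — one connected sheet with a waist; a quadric.
Symmetries: mirror symmetry z ↦ −z ⇒ only even powers of z; the z-axis is an axis of rotation, so x and y enter only as x² + y².
From the axis intercepts and sections: it misses every integer gridline on the z-axis; a circular section at z = -2 has radius between 1 and 2.
Matching integer coefficients to the picture gives p.

3*x^2 + 3*y^2 - 2*z^2 - 1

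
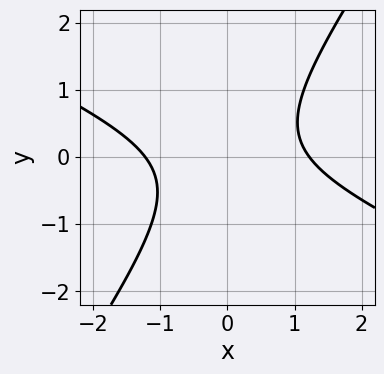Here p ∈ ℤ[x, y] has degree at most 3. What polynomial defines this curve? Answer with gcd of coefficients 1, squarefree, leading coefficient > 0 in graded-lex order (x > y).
2*x^2 + 3*x*y - 3*y^2 - 3

First, deg p = 2.
Then, observable constraints: it misses every integer gridline on the y-axis.
Finally, solving for integer coefficients yields p as stated.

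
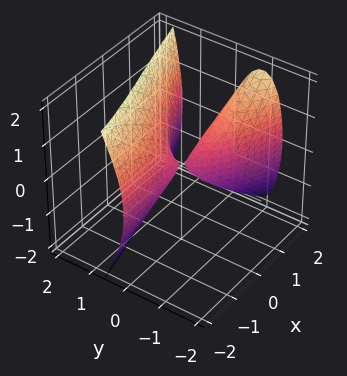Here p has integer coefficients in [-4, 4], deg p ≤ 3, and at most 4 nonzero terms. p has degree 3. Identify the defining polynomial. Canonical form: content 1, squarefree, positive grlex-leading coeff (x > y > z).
First, the picture has 2 separate pieces.
Then, the degree is 3 — a generic line meets the surface in up to 3 points.
Then, from the axis intercepts and sections: every point of the x-axis in the box is on the surface; one z-axis crossing is at z = 0; it meets the y-axis at y = 0 (among the integer gridlines).
Finally, together with the visible shape, these determine p as stated.

3*y^3 - 3*x*y - z^2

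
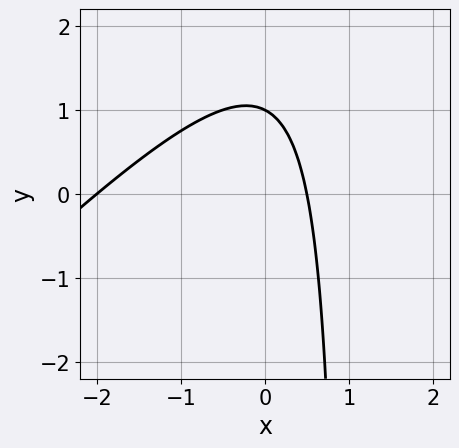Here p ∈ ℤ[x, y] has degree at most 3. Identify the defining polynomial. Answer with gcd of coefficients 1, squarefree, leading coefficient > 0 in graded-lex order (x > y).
2*x^2 - 2*x*y + 3*x + 2*y - 2

Degree: the shape is more complex than any degree-1 curve, so deg p = 2.
Checking where it meets the axes: it crosses the y-axis at the gridline y = 1; it crosses the x-axis at the gridline x = -2.
Assembling these constraints gives the stated polynomial.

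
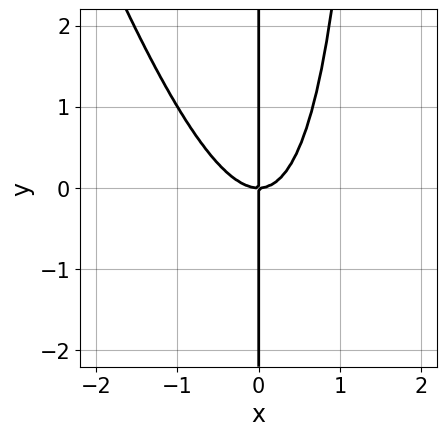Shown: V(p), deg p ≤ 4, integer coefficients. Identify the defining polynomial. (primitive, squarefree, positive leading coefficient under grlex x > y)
Degree: no degree-2 curve has this shape, so deg p = 3.
From the visible intercepts: it crosses the x-axis at the gridline x = 0; every point of the y-axis in the box is on the curve.
The integer polynomial consistent with all of this is the stated p.

3*x^3 + x^2*y - 2*x*y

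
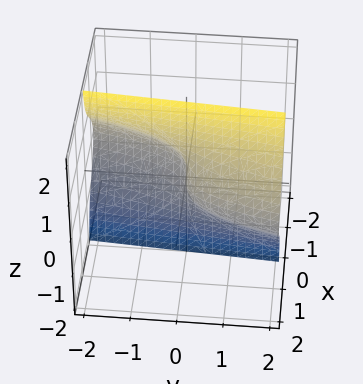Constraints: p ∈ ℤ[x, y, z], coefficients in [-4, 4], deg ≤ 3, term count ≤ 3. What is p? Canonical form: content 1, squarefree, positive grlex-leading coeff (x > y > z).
x^3 + 3*x*z^2 - y

1. The degree is 3 — the shape is more complex than any degree-2 surface.
2. From the visible intercepts: it crosses the x-axis at the gridline x = 0; one y-axis crossing is at y = 0; the visible z-axis segment lies entirely on the surface.
3. Matching integer coefficients to the picture gives p.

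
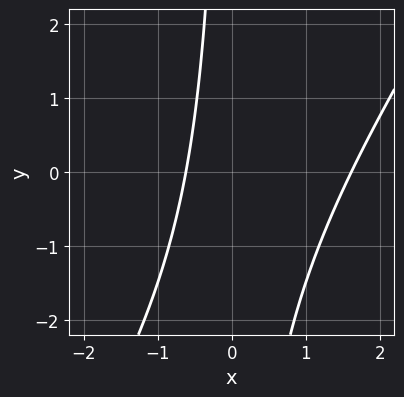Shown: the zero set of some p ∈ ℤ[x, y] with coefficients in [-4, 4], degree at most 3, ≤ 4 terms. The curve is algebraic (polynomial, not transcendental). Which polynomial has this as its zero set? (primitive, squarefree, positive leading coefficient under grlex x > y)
3*x^2 - 2*x*y - 3*x - 3

1. deg p = 2. The shape is more complex than any degree-1 curve.
2. From the axis intercepts and sections: no y-intercept at any integer in the box.
3. Matching integer coefficients to the picture gives p.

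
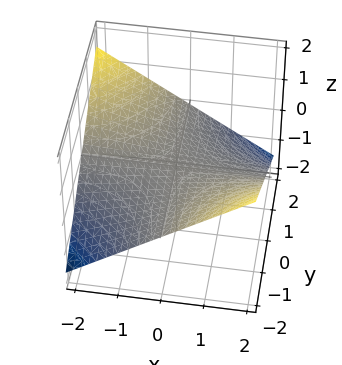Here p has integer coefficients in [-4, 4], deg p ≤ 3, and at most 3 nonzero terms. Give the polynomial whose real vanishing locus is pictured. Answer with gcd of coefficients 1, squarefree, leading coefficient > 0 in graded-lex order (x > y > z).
x*y + 3*z

First, the degree is 2 — a hyperbolic paraboloid; a quadric.
Next, against the integer gridlines: the visible y-axis segment lies entirely on the surface; one z-axis crossing is at z = 0.
Finally, together with the visible shape, these determine p as stated. Check: (1, 0, 0) on the x-axis lies on the surface, and p(1, 0, 0) = 0. ✓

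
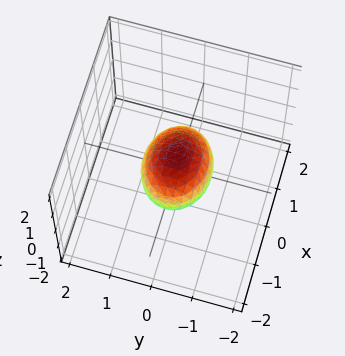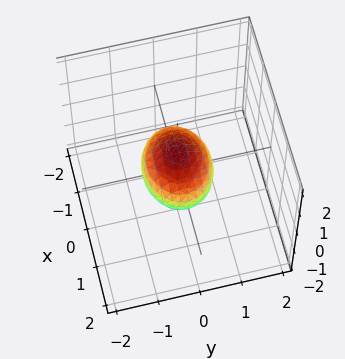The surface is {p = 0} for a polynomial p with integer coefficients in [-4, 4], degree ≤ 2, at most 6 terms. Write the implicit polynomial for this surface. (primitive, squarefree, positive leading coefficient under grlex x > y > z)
First, deg p = 2. A closed, bounded, convex surface; a quadric.
Next, symmetries: it's symmetric under z → −z, forcing even powers of z; mirror symmetry y ↦ −y ⇒ only even powers of y; mirror symmetry x ↦ −x ⇒ only even powers of x.
Next, against the integer gridlines: the x-axis gridline crossings are at x ∈ {-1, 1}.
Finally, solving for integer coefficients yields p as stated.

2*x^2 + 3*y^2 + 3*z^2 - 2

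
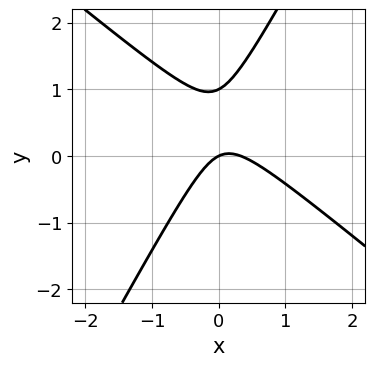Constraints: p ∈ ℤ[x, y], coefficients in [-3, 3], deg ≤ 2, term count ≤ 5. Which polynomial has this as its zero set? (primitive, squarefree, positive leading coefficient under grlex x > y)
1. The degree is 2 — the shape is more complex than any degree-1 curve.
2. Reading off the gridlines: the y-axis gridline crossings are at y ∈ {0, 1}; it meets the x-axis at x = 0 (among the integer gridlines).
3. Assembling these constraints gives the stated polynomial.

3*x^2 + 2*x*y - 2*y^2 - x + 2*y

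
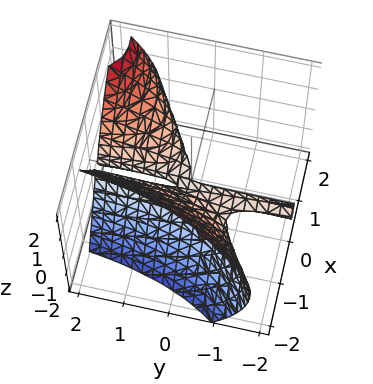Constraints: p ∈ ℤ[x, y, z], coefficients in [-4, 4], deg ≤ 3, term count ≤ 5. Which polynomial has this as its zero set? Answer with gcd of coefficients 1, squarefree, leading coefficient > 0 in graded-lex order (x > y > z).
1. The degree is 3 — the shape is more complex than any degree-2 surface.
2. From the axis intercepts and sections: one x-axis crossing is at x = 0; every point of the y-axis in the box is on the surface.
3. Together with the visible shape, these determine p as stated.

2*x^3 - 3*x^2*y - x*y + 2*z^2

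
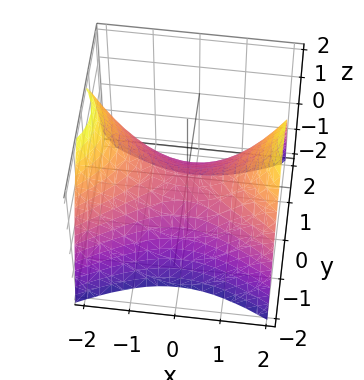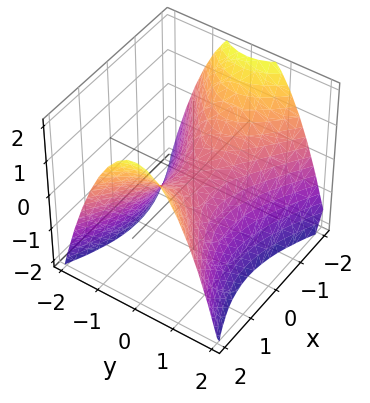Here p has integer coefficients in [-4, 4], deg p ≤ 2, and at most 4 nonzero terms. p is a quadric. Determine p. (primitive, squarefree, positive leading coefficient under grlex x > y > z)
x^2 - 2*y^2 - 2*z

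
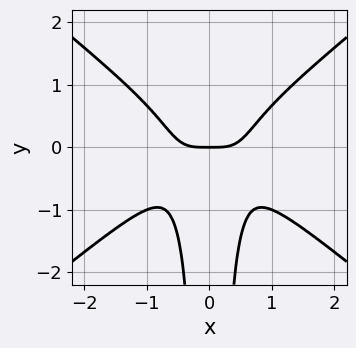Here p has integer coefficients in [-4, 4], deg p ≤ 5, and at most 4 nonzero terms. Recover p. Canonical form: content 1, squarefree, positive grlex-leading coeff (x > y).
2*x^4 - 3*x^2*y^2 - y

deg p = 4.
Symmetries: the x ↦ −x reflection is a symmetry, so x appears only in even powers.
From the visible intercepts: it meets the x-axis at x = 0 (among the integer gridlines); one y-axis crossing is at y = 0.
Fitting integer coefficients to these (and the overall shape) gives p.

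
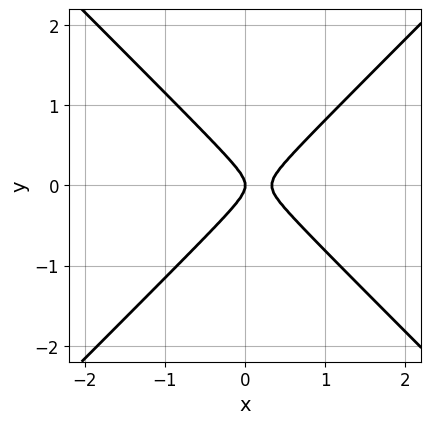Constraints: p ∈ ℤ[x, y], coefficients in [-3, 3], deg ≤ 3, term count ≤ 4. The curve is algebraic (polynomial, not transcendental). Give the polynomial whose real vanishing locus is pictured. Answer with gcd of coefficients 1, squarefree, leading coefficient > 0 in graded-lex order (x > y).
1. The degree is 2 — the shape is more complex than any degree-1 curve.
2. Symmetries: it's symmetric under y → −y, forcing even powers of y.
3. Reading off the gridlines: it crosses the y-axis at the gridline y = 0; it crosses the x-axis at the gridline x = 0.
4. Fitting integer coefficients to these (and the overall shape) gives p.

3*x^2 - 3*y^2 - x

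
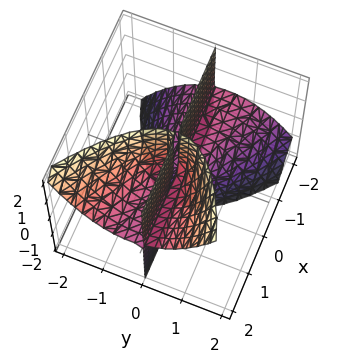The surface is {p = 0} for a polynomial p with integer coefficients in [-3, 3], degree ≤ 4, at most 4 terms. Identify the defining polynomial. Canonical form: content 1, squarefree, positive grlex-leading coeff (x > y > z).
x*y^2 - 3*x*y*z + 3*y^3

First, there are 2 components.
Then, deg p = 3.
Next, from the visible intercepts: it crosses the y-axis at the gridline y = 0; the visible x-axis segment lies entirely on the surface.
Finally, matching integer coefficients to the picture gives p.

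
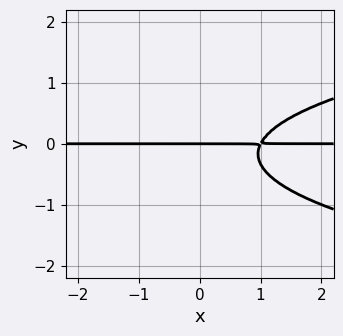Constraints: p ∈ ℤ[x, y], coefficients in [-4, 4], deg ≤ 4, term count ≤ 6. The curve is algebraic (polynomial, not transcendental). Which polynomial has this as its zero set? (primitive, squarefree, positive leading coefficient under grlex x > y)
3*y^3 - 2*x*y + y^2 + 2*y

1. deg p = 3. The shape is more complex than any degree-2 curve.
2. Checking where it meets the axes: one y-axis crossing is at y = 0; every point of the x-axis in the box is on the curve.
3. The integer polynomial consistent with all of this is the stated p.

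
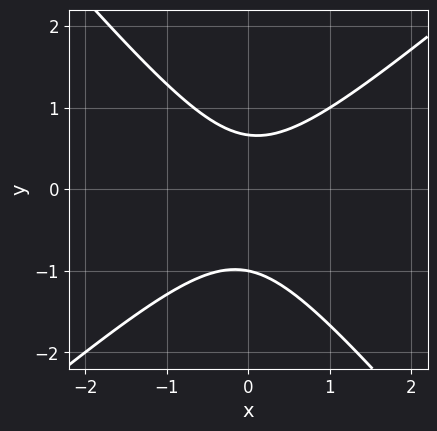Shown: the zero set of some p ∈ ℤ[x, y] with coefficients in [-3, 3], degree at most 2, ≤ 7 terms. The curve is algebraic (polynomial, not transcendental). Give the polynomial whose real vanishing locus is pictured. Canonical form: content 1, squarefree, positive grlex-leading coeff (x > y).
(a) deg p = 2. The shape is more complex than any degree-1 curve.
(b) Checking where it meets the axes: it meets the y-axis at y = -1 (among the integer gridlines); it misses every integer gridline on the x-axis.
(c) Putting this together gives p.

3*x^2 - x*y - 3*y^2 - y + 2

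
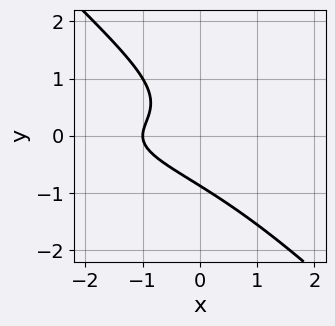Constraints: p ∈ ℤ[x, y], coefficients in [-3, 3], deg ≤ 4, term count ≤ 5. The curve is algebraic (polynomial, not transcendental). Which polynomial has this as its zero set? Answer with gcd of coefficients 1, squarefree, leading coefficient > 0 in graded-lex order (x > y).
3*x*y^2 + 3*y^3 + 2*x + 2

First, the degree is 3 — the shape is more complex than any degree-2 curve.
Next, from the axis intercepts and sections: it meets the x-axis at x = -1 (among the integer gridlines).
Finally, matching integer coefficients to the picture gives p.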